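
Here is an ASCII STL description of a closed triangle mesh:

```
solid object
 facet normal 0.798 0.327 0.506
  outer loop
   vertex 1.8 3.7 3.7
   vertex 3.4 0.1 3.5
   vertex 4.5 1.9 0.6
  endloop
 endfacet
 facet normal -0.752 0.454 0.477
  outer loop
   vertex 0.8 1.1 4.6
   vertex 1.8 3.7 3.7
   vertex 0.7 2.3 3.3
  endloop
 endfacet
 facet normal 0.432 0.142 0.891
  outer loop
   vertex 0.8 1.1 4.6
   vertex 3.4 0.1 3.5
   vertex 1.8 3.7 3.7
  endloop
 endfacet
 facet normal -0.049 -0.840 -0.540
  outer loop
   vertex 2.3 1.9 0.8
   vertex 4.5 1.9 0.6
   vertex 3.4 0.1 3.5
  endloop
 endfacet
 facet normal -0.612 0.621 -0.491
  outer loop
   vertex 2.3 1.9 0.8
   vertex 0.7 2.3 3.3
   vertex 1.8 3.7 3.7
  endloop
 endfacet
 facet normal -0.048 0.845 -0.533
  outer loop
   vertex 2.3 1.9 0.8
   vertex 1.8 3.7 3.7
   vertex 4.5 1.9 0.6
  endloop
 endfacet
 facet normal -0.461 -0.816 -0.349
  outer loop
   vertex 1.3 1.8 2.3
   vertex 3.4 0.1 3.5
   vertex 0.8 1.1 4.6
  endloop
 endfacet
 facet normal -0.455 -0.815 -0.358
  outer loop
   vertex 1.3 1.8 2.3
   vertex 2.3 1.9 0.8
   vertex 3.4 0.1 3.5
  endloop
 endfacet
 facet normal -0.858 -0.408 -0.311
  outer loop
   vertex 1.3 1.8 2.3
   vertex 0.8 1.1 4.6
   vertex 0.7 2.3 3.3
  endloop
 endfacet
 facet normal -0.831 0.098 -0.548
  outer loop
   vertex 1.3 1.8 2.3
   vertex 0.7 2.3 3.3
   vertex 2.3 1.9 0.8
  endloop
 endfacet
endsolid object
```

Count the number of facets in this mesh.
10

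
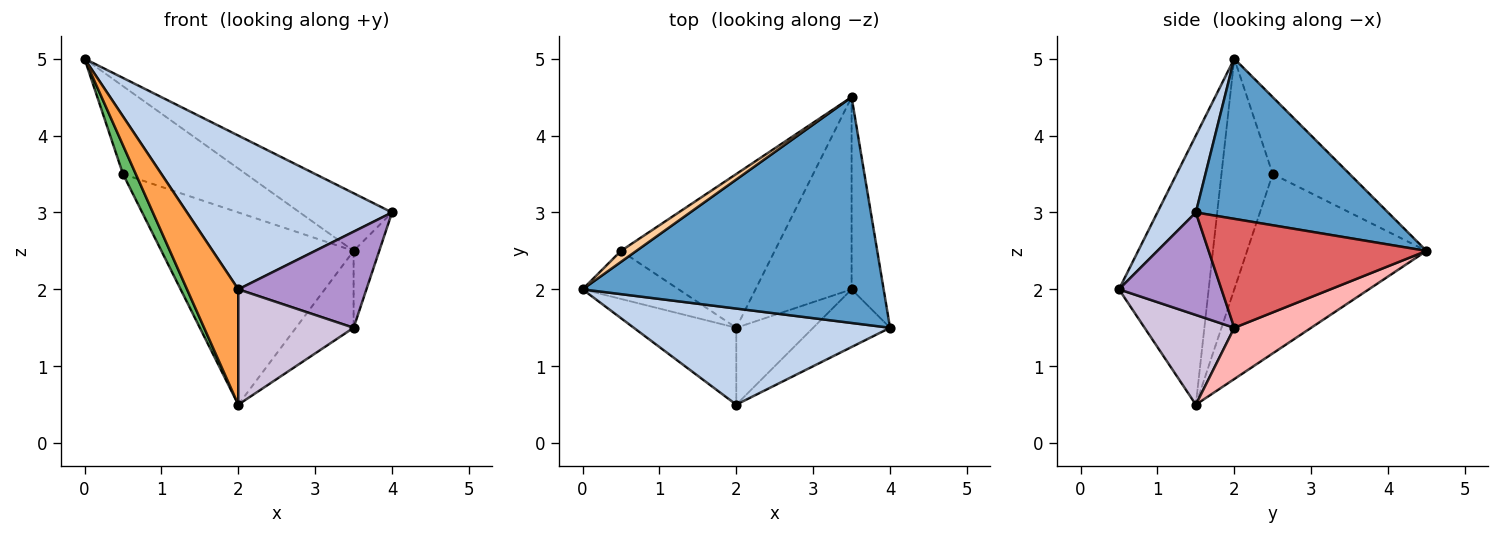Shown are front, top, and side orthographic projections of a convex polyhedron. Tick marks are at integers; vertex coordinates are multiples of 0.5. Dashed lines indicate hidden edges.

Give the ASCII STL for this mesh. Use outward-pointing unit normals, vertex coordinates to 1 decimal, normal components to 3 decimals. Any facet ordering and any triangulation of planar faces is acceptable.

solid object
 facet normal 0.458 0.220 0.861
  outer loop
   vertex 3.5 4.5 2.5
   vertex 0.0 2.0 5.0
   vertex 4.0 1.5 3.0
  endloop
 endfacet
 facet normal 0.157 -0.837 0.523
  outer loop
   vertex 2.0 0.5 2.0
   vertex 4.0 1.5 3.0
   vertex 0.0 2.0 5.0
  endloop
 endfacet
 facet normal -0.824 -0.471 -0.314
  outer loop
   vertex 2.0 0.5 2.0
   vertex 0.0 2.0 5.0
   vertex 2.0 1.5 0.5
  endloop
 endfacet
 facet normal -0.527 0.843 0.105
  outer loop
   vertex 0.5 2.5 3.5
   vertex 0.0 2.0 5.0
   vertex 3.5 4.5 2.5
  endloop
 endfacet
 facet normal -0.899 -0.225 -0.375
  outer loop
   vertex 0.5 2.5 3.5
   vertex 2.0 1.5 0.5
   vertex 0.0 2.0 5.0
  endloop
 endfacet
 facet normal -0.589 0.631 -0.505
  outer loop
   vertex 0.5 2.5 3.5
   vertex 3.5 4.5 2.5
   vertex 2.0 1.5 0.5
  endloop
 endfacet
 facet normal 0.953 0.112 -0.280
  outer loop
   vertex 3.5 2.0 1.5
   vertex 3.5 4.5 2.5
   vertex 4.0 1.5 3.0
  endloop
 endfacet
 facet normal 0.444 0.333 -0.832
  outer loop
   vertex 3.5 2.0 1.5
   vertex 2.0 1.5 0.5
   vertex 3.5 4.5 2.5
  endloop
 endfacet
 facet normal 0.566 -0.707 -0.424
  outer loop
   vertex 3.5 2.0 1.5
   vertex 4.0 1.5 3.0
   vertex 2.0 0.5 2.0
  endloop
 endfacet
 facet normal 0.543 -0.699 -0.466
  outer loop
   vertex 3.5 2.0 1.5
   vertex 2.0 0.5 2.0
   vertex 2.0 1.5 0.5
  endloop
 endfacet
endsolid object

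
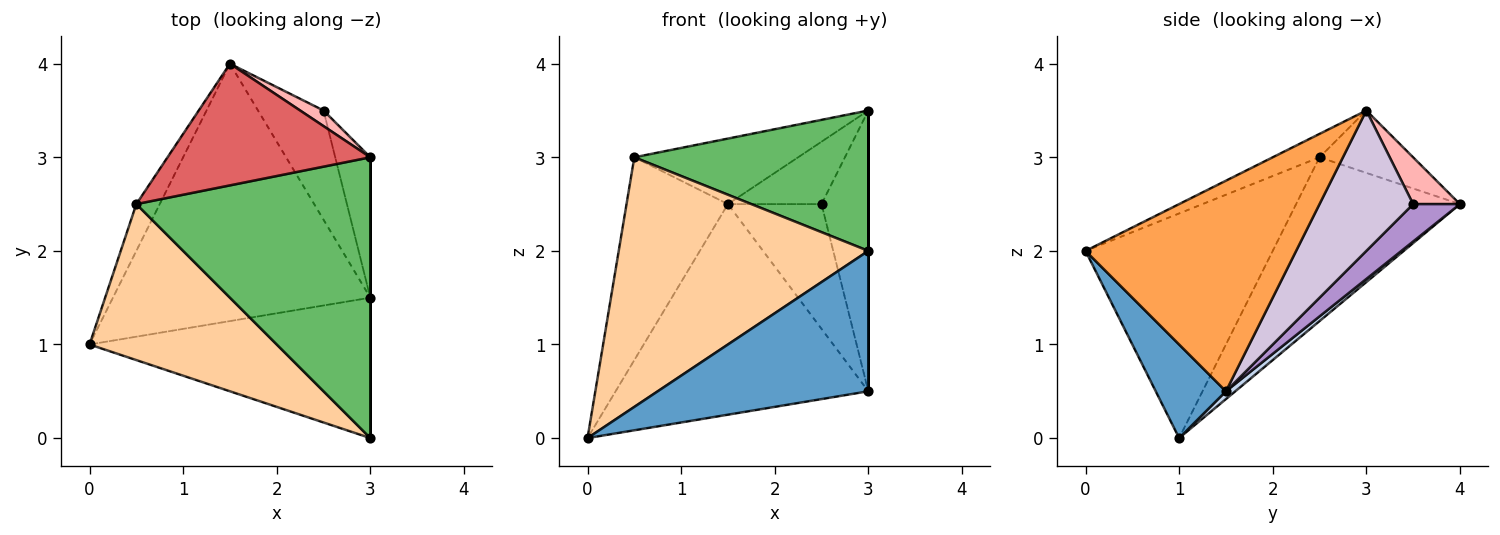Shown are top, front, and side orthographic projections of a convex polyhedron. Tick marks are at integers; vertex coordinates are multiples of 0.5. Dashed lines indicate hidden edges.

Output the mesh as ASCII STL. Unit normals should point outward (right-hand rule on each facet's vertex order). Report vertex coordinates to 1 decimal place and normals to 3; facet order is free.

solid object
 facet normal 0.229 -0.688 -0.688
  outer loop
   vertex 3.0 1.5 0.5
   vertex 3.0 0.0 2.0
   vertex 0.0 1.0 0.0
  endloop
 endfacet
 facet normal 0.023 0.633 -0.774
  outer loop
   vertex 3.0 1.5 0.5
   vertex 0.0 1.0 0.0
   vertex 1.5 4.0 2.5
  endloop
 endfacet
 facet normal 1.000 0.000 0.000
  outer loop
   vertex 3.0 1.5 0.5
   vertex 3.0 3.0 3.5
   vertex 3.0 0.0 2.0
  endloop
 endfacet
 facet normal -0.537 -0.716 0.447
  outer loop
   vertex 0.5 2.5 3.0
   vertex 0.0 1.0 0.0
   vertex 3.0 0.0 2.0
  endloop
 endfacet
 facet normal -0.089 -0.445 0.891
  outer loop
   vertex 0.5 2.5 3.0
   vertex 3.0 0.0 2.0
   vertex 3.0 3.0 3.5
  endloop
 endfacet
 facet normal -0.844 0.523 -0.121
  outer loop
   vertex 0.5 2.5 3.0
   vertex 1.5 4.0 2.5
   vertex 0.0 1.0 0.0
  endloop
 endfacet
 facet normal -0.261 0.458 0.850
  outer loop
   vertex 0.5 2.5 3.0
   vertex 3.0 3.0 3.5
   vertex 1.5 4.0 2.5
  endloop
 endfacet
 facet normal 0.436 0.873 0.218
  outer loop
   vertex 2.5 3.5 2.5
   vertex 1.5 4.0 2.5
   vertex 3.0 3.0 3.5
  endloop
 endfacet
 facet normal 0.352 0.704 -0.616
  outer loop
   vertex 2.5 3.5 2.5
   vertex 3.0 1.5 0.5
   vertex 1.5 4.0 2.5
  endloop
 endfacet
 facet normal 0.873 0.436 -0.218
  outer loop
   vertex 2.5 3.5 2.5
   vertex 3.0 3.0 3.5
   vertex 3.0 1.5 0.5
  endloop
 endfacet
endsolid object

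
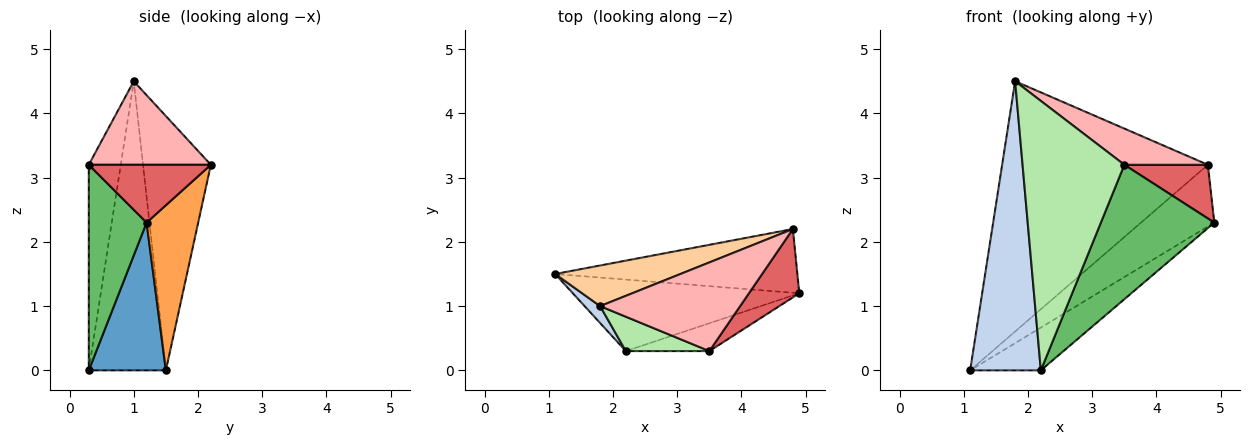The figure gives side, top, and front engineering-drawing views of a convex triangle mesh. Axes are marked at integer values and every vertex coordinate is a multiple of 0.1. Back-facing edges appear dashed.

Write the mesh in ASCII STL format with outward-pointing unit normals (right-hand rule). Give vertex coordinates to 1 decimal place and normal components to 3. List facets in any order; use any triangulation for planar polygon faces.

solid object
 facet normal 0.489 0.448 -0.749
  outer loop
   vertex 2.2 0.3 0.0
   vertex 1.1 1.5 0.0
   vertex 4.9 1.2 2.3
  endloop
 endfacet
 facet normal -0.737 -0.675 0.040
  outer loop
   vertex 1.8 1.0 4.5
   vertex 1.1 1.5 0.0
   vertex 2.2 0.3 0.0
  endloop
 endfacet
 facet normal 0.440 0.625 -0.645
  outer loop
   vertex 4.8 2.2 3.2
   vertex 4.9 1.2 2.3
   vertex 1.1 1.5 0.0
  endloop
 endfacet
 facet normal -0.309 0.939 0.152
  outer loop
   vertex 4.8 2.2 3.2
   vertex 1.1 1.5 0.0
   vertex 1.8 1.0 4.5
  endloop
 endfacet
 facet normal 0.447 -0.876 -0.181
  outer loop
   vertex 3.5 0.3 3.2
   vertex 2.2 0.3 0.0
   vertex 4.9 1.2 2.3
  endloop
 endfacet
 facet normal -0.298 -0.947 0.121
  outer loop
   vertex 3.5 0.3 3.2
   vertex 1.8 1.0 4.5
   vertex 2.2 0.3 0.0
  endloop
 endfacet
 facet normal 0.670 -0.458 0.584
  outer loop
   vertex 3.5 0.3 3.2
   vertex 4.9 1.2 2.3
   vertex 4.8 2.2 3.2
  endloop
 endfacet
 facet normal 0.484 -0.331 0.810
  outer loop
   vertex 3.5 0.3 3.2
   vertex 4.8 2.2 3.2
   vertex 1.8 1.0 4.5
  endloop
 endfacet
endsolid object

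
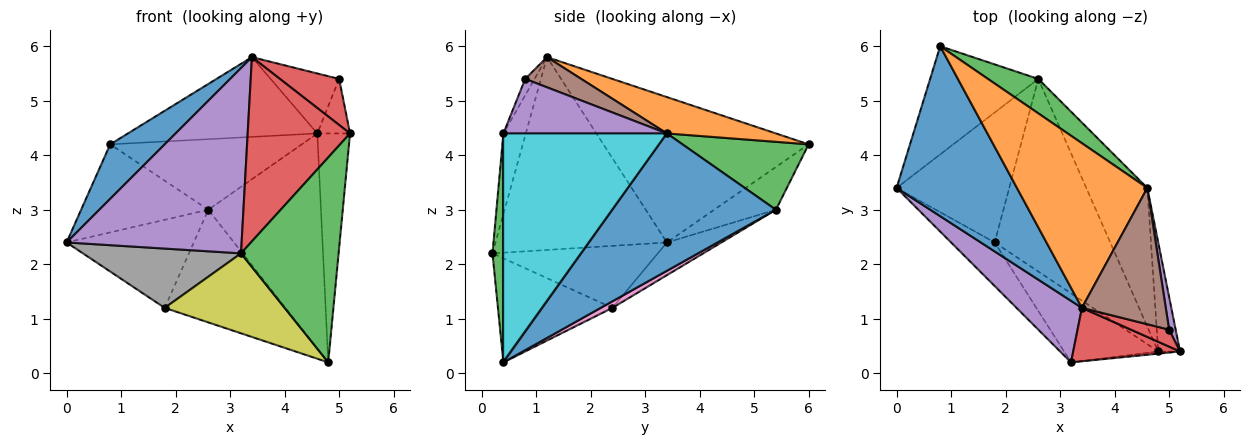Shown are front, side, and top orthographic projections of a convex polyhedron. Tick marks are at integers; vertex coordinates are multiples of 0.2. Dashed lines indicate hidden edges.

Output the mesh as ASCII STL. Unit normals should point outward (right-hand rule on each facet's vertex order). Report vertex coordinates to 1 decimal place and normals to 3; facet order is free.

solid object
 facet normal -0.755 -0.200 0.625
  outer loop
   vertex 3.4 1.2 5.8
   vertex 0.8 6.0 4.2
   vertex 0.0 3.4 2.4
  endloop
 endfacet
 facet normal -0.293 0.604 -0.741
  outer loop
   vertex 2.6 5.4 3.0
   vertex 0.0 3.4 2.4
   vertex 0.8 6.0 4.2
  endloop
 endfacet
 facet normal 0.111 -0.994 -0.011
  outer loop
   vertex 3.2 0.2 2.2
   vertex 4.8 0.4 0.2
   vertex 5.2 0.4 4.4
  endloop
 endfacet
 facet normal -0.206 -0.940 0.273
  outer loop
   vertex 3.2 0.2 2.2
   vertex 5.2 0.4 4.4
   vertex 3.4 1.2 5.8
  endloop
 endfacet
 facet normal -0.681 -0.695 0.231
  outer loop
   vertex 3.2 0.2 2.2
   vertex 3.4 1.2 5.8
   vertex 0.0 3.4 2.4
  endloop
 endfacet
 facet normal -0.234 0.545 -0.805
  outer loop
   vertex 1.8 2.4 1.2
   vertex 0.0 3.4 2.4
   vertex 2.6 5.4 3.0
  endloop
 endfacet
 facet normal 0.049 0.504 -0.862
  outer loop
   vertex 1.8 2.4 1.2
   vertex 2.6 5.4 3.0
   vertex 4.8 0.4 0.2
  endloop
 endfacet
 facet normal -0.644 -0.616 -0.453
  outer loop
   vertex 1.8 2.4 1.2
   vertex 3.2 0.2 2.2
   vertex 0.0 3.4 2.4
  endloop
 endfacet
 facet normal -0.586 -0.613 -0.530
  outer loop
   vertex 1.8 2.4 1.2
   vertex 4.8 0.4 0.2
   vertex 3.2 0.2 2.2
  endloop
 endfacet
 facet normal 0.976 0.195 -0.093
  outer loop
   vertex 4.6 3.4 4.4
   vertex 5.2 0.4 4.4
   vertex 4.8 0.4 0.2
  endloop
 endfacet
 facet normal 0.773 0.533 -0.344
  outer loop
   vertex 4.6 3.4 4.4
   vertex 4.8 0.4 0.2
   vertex 2.6 5.4 3.0
  endloop
 endfacet
 facet normal 0.243 0.423 0.873
  outer loop
   vertex 4.6 3.4 4.4
   vertex 0.8 6.0 4.2
   vertex 3.4 1.2 5.8
  endloop
 endfacet
 facet normal 0.509 0.773 0.377
  outer loop
   vertex 4.6 3.4 4.4
   vertex 2.6 5.4 3.0
   vertex 0.8 6.0 4.2
  endloop
 endfacet
 facet normal -0.147 -0.928 0.342
  outer loop
   vertex 5.0 0.8 5.4
   vertex 3.4 1.2 5.8
   vertex 5.2 0.4 4.4
  endloop
 endfacet
 facet normal 0.974 0.195 0.117
  outer loop
   vertex 5.0 0.8 5.4
   vertex 5.2 0.4 4.4
   vertex 4.6 3.4 4.4
  endloop
 endfacet
 facet normal 0.313 0.383 0.869
  outer loop
   vertex 5.0 0.8 5.4
   vertex 4.6 3.4 4.4
   vertex 3.4 1.2 5.8
  endloop
 endfacet
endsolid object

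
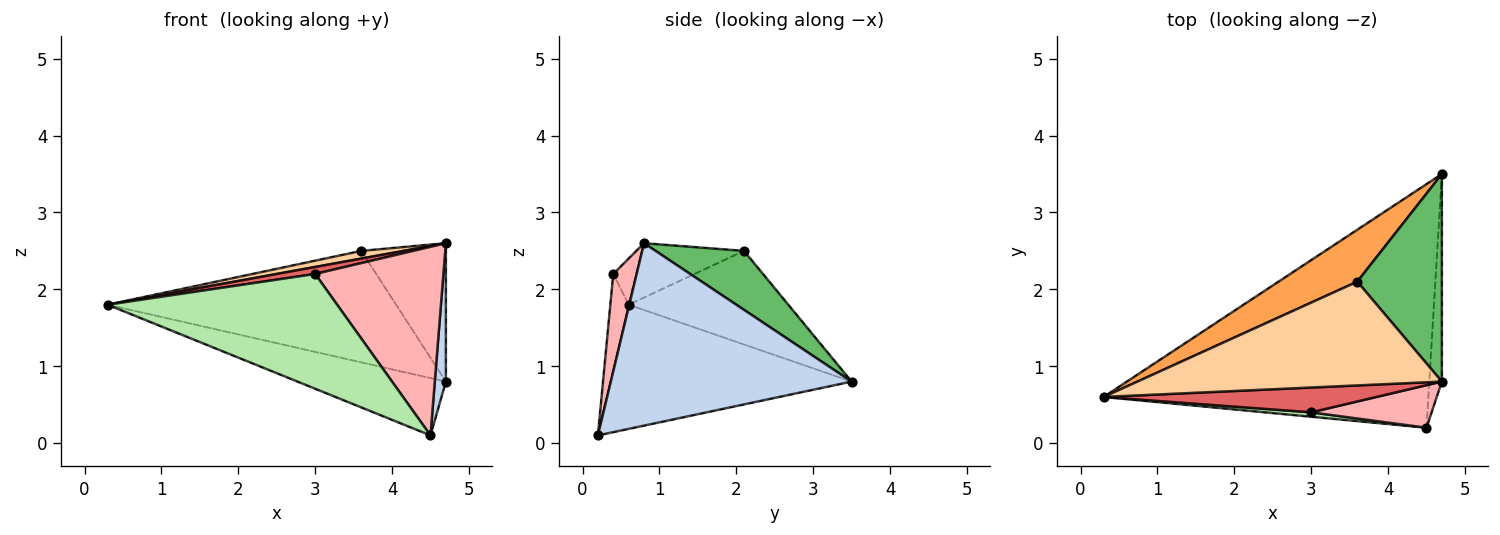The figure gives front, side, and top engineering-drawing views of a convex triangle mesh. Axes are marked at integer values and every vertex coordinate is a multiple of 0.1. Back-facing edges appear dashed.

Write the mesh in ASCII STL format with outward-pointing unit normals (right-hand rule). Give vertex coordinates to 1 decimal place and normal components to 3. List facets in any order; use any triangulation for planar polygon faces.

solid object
 facet normal -0.349 0.215 -0.912
  outer loop
   vertex 4.5 0.2 0.1
   vertex 0.3 0.6 1.8
   vertex 4.7 3.5 0.8
  endloop
 endfacet
 facet normal 0.997 -0.046 -0.069
  outer loop
   vertex 4.7 0.8 2.6
   vertex 4.5 0.2 0.1
   vertex 4.7 3.5 0.8
  endloop
 endfacet
 facet normal -0.448 0.810 0.377
  outer loop
   vertex 3.6 2.1 2.5
   vertex 4.7 3.5 0.8
   vertex 0.3 0.6 1.8
  endloop
 endfacet
 facet normal -0.175 -0.073 0.982
  outer loop
   vertex 3.6 2.1 2.5
   vertex 0.3 0.6 1.8
   vertex 4.7 0.8 2.6
  endloop
 endfacet
 facet normal 0.502 0.480 0.720
  outer loop
   vertex 3.6 2.1 2.5
   vertex 4.7 0.8 2.6
   vertex 4.7 3.5 0.8
  endloop
 endfacet
 facet normal -0.079 -0.996 0.038
  outer loop
   vertex 3.0 0.4 2.2
   vertex 0.3 0.6 1.8
   vertex 4.5 0.2 0.1
  endloop
 endfacet
 facet normal -0.161 -0.268 0.950
  outer loop
   vertex 3.0 0.4 2.2
   vertex 4.7 0.8 2.6
   vertex 0.3 0.6 1.8
  endloop
 endfacet
 facet normal 0.175 -0.960 0.217
  outer loop
   vertex 3.0 0.4 2.2
   vertex 4.5 0.2 0.1
   vertex 4.7 0.8 2.6
  endloop
 endfacet
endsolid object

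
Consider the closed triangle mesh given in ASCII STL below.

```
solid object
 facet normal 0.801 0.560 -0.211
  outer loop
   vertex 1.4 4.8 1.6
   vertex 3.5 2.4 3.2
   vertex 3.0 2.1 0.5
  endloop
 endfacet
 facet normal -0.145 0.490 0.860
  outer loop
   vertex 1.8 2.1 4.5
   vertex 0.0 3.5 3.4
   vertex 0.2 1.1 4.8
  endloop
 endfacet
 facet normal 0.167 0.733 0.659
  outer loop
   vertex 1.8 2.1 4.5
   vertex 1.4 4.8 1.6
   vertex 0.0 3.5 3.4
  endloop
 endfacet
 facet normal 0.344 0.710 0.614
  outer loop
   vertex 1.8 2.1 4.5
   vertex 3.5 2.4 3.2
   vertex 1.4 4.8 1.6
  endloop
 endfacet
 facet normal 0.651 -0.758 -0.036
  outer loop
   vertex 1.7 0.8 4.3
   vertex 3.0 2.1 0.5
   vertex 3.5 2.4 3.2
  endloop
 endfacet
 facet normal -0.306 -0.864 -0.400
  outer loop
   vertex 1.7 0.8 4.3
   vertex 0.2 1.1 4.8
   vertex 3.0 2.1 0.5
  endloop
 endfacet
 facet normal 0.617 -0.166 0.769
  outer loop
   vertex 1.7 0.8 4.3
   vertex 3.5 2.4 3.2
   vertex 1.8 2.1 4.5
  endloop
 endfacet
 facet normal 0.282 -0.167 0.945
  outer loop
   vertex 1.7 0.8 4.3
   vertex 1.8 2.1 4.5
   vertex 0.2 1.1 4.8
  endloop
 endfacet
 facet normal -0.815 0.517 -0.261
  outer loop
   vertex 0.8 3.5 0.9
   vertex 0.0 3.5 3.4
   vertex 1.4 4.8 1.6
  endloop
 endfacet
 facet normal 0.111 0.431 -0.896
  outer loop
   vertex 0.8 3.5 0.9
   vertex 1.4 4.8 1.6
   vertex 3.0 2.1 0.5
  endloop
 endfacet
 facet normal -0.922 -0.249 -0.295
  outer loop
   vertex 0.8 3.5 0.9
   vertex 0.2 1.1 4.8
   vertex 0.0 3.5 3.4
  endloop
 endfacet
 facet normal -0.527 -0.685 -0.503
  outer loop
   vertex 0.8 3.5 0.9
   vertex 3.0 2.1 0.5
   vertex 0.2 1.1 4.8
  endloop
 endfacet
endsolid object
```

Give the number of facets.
12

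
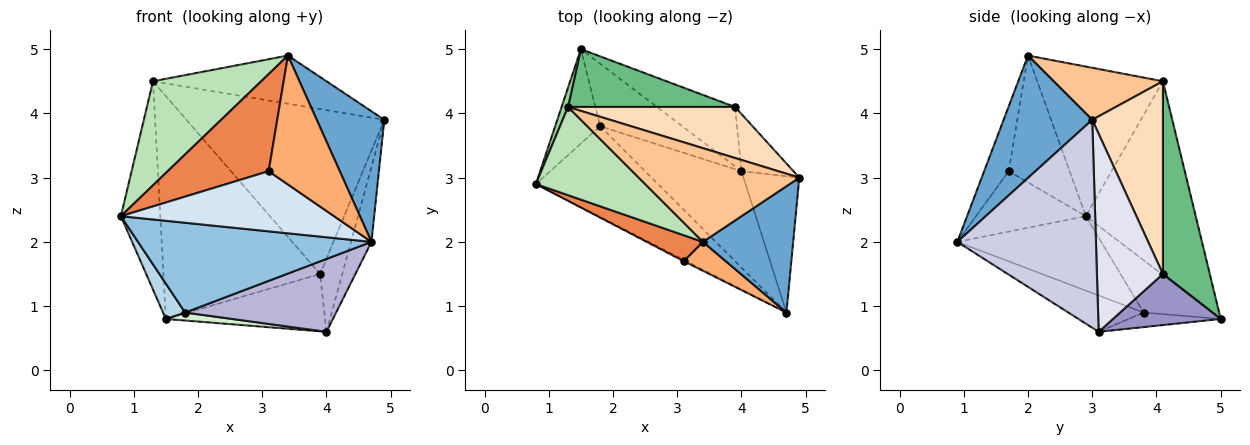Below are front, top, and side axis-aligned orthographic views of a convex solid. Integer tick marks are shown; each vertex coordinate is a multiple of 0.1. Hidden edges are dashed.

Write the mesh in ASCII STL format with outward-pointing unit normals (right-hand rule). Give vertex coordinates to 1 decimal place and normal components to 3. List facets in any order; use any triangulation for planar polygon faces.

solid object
 facet normal 0.686 -0.523 0.506
  outer loop
   vertex 3.4 2.0 4.9
   vertex 4.7 0.9 2.0
   vertex 4.9 3.0 3.9
  endloop
 endfacet
 facet normal -0.398 -0.645 -0.652
  outer loop
   vertex 1.8 3.8 0.9
   vertex 4.7 0.9 2.0
   vertex 0.8 2.9 2.4
  endloop
 endfacet
 facet normal -0.737 -0.237 -0.633
  outer loop
   vertex 1.8 3.8 0.9
   vertex 0.8 2.9 2.4
   vertex 1.5 5.0 0.8
  endloop
 endfacet
 facet normal -0.458 -0.889 -0.019
  outer loop
   vertex 3.1 1.7 3.1
   vertex 0.8 2.9 2.4
   vertex 4.7 0.9 2.0
  endloop
 endfacet
 facet normal -0.503 -0.835 0.223
  outer loop
   vertex 3.1 1.7 3.1
   vertex 3.4 2.0 4.9
   vertex 0.8 2.9 2.4
  endloop
 endfacet
 facet normal -0.320 -0.925 0.207
  outer loop
   vertex 3.1 1.7 3.1
   vertex 4.7 0.9 2.0
   vertex 3.4 2.0 4.9
  endloop
 endfacet
 facet normal 0.277 0.439 0.855
  outer loop
   vertex 1.3 4.1 4.5
   vertex 3.4 2.0 4.9
   vertex 4.9 3.0 3.9
  endloop
 endfacet
 facet normal 0.323 0.904 0.280
  outer loop
   vertex 1.3 4.1 4.5
   vertex 4.9 3.0 3.9
   vertex 3.9 4.1 1.5
  endloop
 endfacet
 facet normal 0.278 0.930 0.241
  outer loop
   vertex 1.3 4.1 4.5
   vertex 3.9 4.1 1.5
   vertex 1.5 5.0 0.8
  endloop
 endfacet
 facet normal -0.941 0.337 0.031
  outer loop
   vertex 1.3 4.1 4.5
   vertex 1.5 5.0 0.8
   vertex 0.8 2.9 2.4
  endloop
 endfacet
 facet normal -0.663 -0.571 0.484
  outer loop
   vertex 1.3 4.1 4.5
   vertex 0.8 2.9 2.4
   vertex 3.4 2.0 4.9
  endloop
 endfacet
 facet normal -0.173 -0.125 -0.977
  outer loop
   vertex 4.0 3.1 0.6
   vertex 1.8 3.8 0.9
   vertex 1.5 5.0 0.8
  endloop
 endfacet
 facet normal 0.426 0.629 -0.651
  outer loop
   vertex 4.0 3.1 0.6
   vertex 1.5 5.0 0.8
   vertex 3.9 4.1 1.5
  endloop
 endfacet
 facet normal -0.288 -0.578 -0.764
  outer loop
   vertex 4.0 3.1 0.6
   vertex 4.7 0.9 2.0
   vertex 1.8 3.8 0.9
  endloop
 endfacet
 facet normal 0.956 0.141 -0.257
  outer loop
   vertex 4.0 3.1 0.6
   vertex 4.9 3.0 3.9
   vertex 4.7 0.9 2.0
  endloop
 endfacet
 facet normal 0.920 0.309 -0.241
  outer loop
   vertex 4.0 3.1 0.6
   vertex 3.9 4.1 1.5
   vertex 4.9 3.0 3.9
  endloop
 endfacet
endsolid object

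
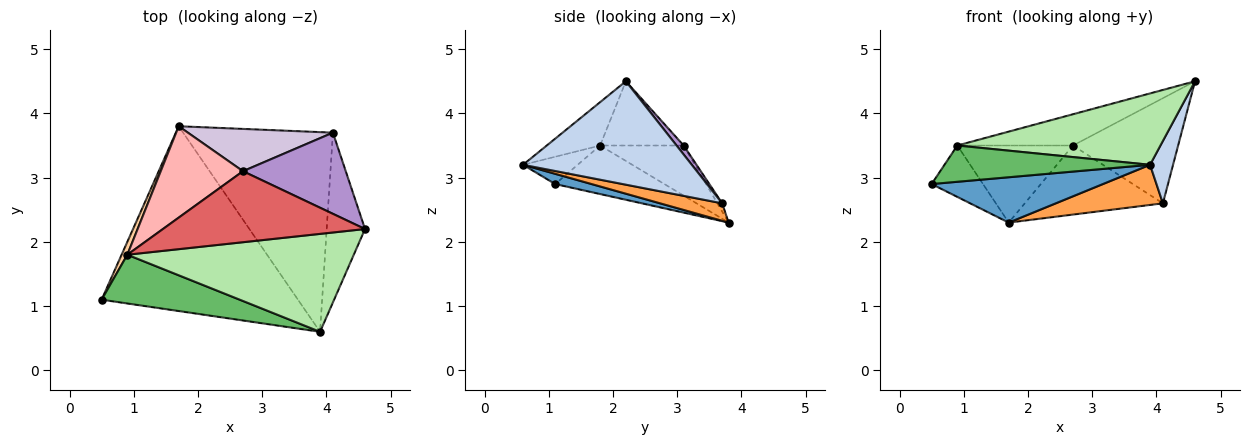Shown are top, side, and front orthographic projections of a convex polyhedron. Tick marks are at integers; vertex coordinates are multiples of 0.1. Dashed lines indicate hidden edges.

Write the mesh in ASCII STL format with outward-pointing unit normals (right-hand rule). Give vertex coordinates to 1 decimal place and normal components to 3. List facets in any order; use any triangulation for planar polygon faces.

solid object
 facet normal 0.051 -0.238 -0.970
  outer loop
   vertex 3.9 0.6 3.2
   vertex 0.5 1.1 2.9
   vertex 1.7 3.8 2.3
  endloop
 endfacet
 facet normal 0.930 -0.127 -0.345
  outer loop
   vertex 4.1 3.7 2.6
   vertex 4.6 2.2 4.5
   vertex 3.9 0.6 3.2
  endloop
 endfacet
 facet normal 0.114 -0.196 -0.974
  outer loop
   vertex 4.1 3.7 2.6
   vertex 3.9 0.6 3.2
   vertex 1.7 3.8 2.3
  endloop
 endfacet
 facet normal -0.900 0.423 0.106
  outer loop
   vertex 0.9 1.8 3.5
   vertex 1.7 3.8 2.3
   vertex 0.5 1.1 2.9
  endloop
 endfacet
 facet normal -0.157 -0.590 0.792
  outer loop
   vertex 0.9 1.8 3.5
   vertex 0.5 1.1 2.9
   vertex 3.9 0.6 3.2
  endloop
 endfacet
 facet normal -0.153 -0.582 0.799
  outer loop
   vertex 0.9 1.8 3.5
   vertex 3.9 0.6 3.2
   vertex 4.6 2.2 4.5
  endloop
 endfacet
 facet normal -0.279 0.387 0.879
  outer loop
   vertex 2.7 3.1 3.5
   vertex 0.9 1.8 3.5
   vertex 4.6 2.2 4.5
  endloop
 endfacet
 facet normal -0.422 0.585 0.693
  outer loop
   vertex 2.7 3.1 3.5
   vertex 1.7 3.8 2.3
   vertex 0.9 1.8 3.5
  endloop
 endfacet
 facet normal 0.053 0.791 0.610
  outer loop
   vertex 2.7 3.1 3.5
   vertex 4.6 2.2 4.5
   vertex 4.1 3.7 2.6
  endloop
 endfacet
 facet normal -0.030 0.852 0.522
  outer loop
   vertex 2.7 3.1 3.5
   vertex 4.1 3.7 2.6
   vertex 1.7 3.8 2.3
  endloop
 endfacet
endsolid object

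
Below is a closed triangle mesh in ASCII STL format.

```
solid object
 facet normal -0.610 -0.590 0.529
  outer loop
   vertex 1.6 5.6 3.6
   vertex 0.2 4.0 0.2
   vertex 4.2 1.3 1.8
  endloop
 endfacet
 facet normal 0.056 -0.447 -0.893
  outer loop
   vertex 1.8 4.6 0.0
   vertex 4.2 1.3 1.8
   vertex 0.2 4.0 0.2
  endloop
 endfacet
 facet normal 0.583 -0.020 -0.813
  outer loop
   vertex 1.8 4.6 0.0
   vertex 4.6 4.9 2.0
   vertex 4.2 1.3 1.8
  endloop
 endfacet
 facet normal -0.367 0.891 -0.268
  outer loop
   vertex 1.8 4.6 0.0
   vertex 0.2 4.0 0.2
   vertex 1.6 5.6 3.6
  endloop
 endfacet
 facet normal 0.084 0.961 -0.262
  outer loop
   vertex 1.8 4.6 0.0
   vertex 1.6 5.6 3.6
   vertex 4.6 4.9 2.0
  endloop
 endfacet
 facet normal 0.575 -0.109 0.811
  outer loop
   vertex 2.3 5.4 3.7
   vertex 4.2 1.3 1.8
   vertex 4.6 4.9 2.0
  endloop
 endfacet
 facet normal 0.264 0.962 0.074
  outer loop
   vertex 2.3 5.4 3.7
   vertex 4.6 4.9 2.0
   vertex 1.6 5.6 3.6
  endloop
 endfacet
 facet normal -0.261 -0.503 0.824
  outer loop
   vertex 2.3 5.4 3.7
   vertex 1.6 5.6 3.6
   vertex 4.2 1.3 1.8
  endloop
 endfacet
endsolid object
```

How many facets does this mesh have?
8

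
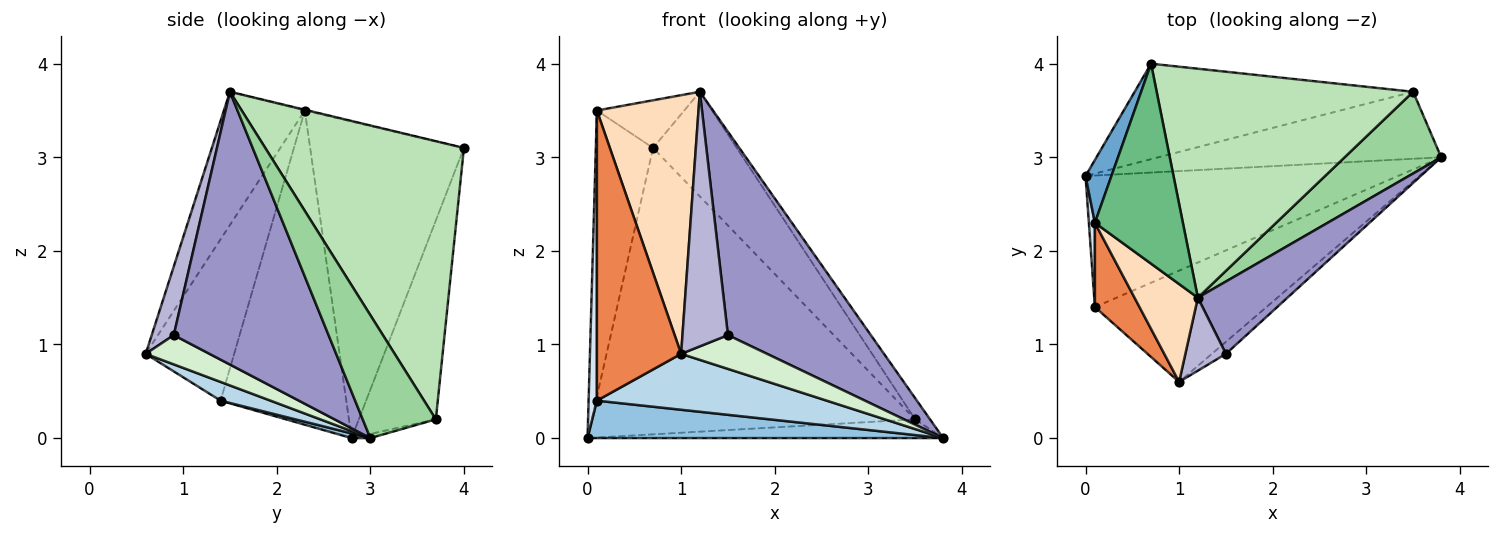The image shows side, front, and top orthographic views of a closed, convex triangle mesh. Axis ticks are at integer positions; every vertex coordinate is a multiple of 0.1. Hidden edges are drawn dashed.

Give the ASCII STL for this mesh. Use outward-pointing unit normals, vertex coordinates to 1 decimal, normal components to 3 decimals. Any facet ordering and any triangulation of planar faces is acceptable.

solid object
 facet normal -0.934 0.348 0.076
  outer loop
   vertex 0.1 2.3 3.5
   vertex 0.7 4.0 3.1
   vertex 0.0 2.8 0.0
  endloop
 endfacet
 facet normal 0.014 -0.274 -0.962
  outer loop
   vertex 0.1 1.4 0.4
   vertex 0.0 2.8 0.0
   vertex 3.8 3.0 0.0
  endloop
 endfacet
 facet normal 0.097 -0.447 -0.889
  outer loop
   vertex 0.1 1.4 0.4
   vertex 3.8 3.0 0.0
   vertex 1.0 0.6 0.9
  endloop
 endfacet
 facet normal -0.998 -0.066 0.019
  outer loop
   vertex 0.1 1.4 0.4
   vertex 0.1 2.3 3.5
   vertex 0.0 2.8 0.0
  endloop
 endfacet
 facet normal -0.710 -0.676 0.196
  outer loop
   vertex 0.1 1.4 0.4
   vertex 1.0 0.6 0.9
   vertex 0.1 2.3 3.5
  endloop
 endfacet
 facet normal -0.014 0.269 -0.963
  outer loop
   vertex 3.5 3.7 0.2
   vertex 3.8 3.0 0.0
   vertex 0.0 2.8 0.0
  endloop
 endfacet
 facet normal -0.220 0.925 -0.308
  outer loop
   vertex 3.5 3.7 0.2
   vertex 0.0 2.8 0.0
   vertex 0.7 4.0 3.1
  endloop
 endfacet
 facet normal -0.597 -0.750 0.284
  outer loop
   vertex 1.2 1.5 3.7
   vertex 0.1 2.3 3.5
   vertex 1.0 0.6 0.9
  endloop
 endfacet
 facet normal -0.008 0.232 0.973
  outer loop
   vertex 1.2 1.5 3.7
   vertex 0.7 4.0 3.1
   vertex 0.1 2.3 3.5
  endloop
 endfacet
 facet normal 0.776 0.159 0.610
  outer loop
   vertex 1.2 1.5 3.7
   vertex 3.8 3.0 0.0
   vertex 3.5 3.7 0.2
  endloop
 endfacet
 facet normal 0.702 0.296 0.647
  outer loop
   vertex 1.2 1.5 3.7
   vertex 3.5 3.7 0.2
   vertex 0.7 4.0 3.1
  endloop
 endfacet
 facet normal 0.573 -0.772 -0.275
  outer loop
   vertex 1.5 0.9 1.1
   vertex 1.0 0.6 0.9
   vertex 3.8 3.0 0.0
  endloop
 endfacet
 facet normal 0.714 -0.659 0.235
  outer loop
   vertex 1.5 0.9 1.1
   vertex 3.8 3.0 0.0
   vertex 1.2 1.5 3.7
  endloop
 endfacet
 facet normal 0.423 -0.871 0.250
  outer loop
   vertex 1.5 0.9 1.1
   vertex 1.2 1.5 3.7
   vertex 1.0 0.6 0.9
  endloop
 endfacet
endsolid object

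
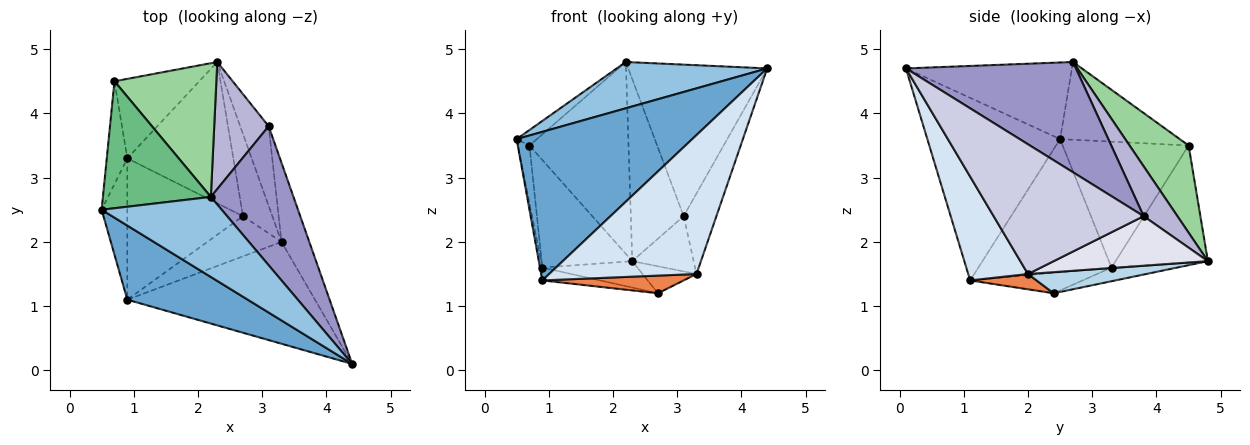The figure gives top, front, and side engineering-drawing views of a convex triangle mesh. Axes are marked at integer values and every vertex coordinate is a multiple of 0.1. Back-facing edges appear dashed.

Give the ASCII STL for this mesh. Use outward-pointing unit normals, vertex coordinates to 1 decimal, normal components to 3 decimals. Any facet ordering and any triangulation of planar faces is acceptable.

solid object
 facet normal -0.560 -0.741 0.370
  outer loop
   vertex 0.9 1.1 1.4
   vertex 4.4 0.1 4.7
   vertex 0.5 2.5 3.6
  endloop
 endfacet
 facet normal -0.483 -0.438 0.758
  outer loop
   vertex 2.2 2.7 4.8
   vertex 0.5 2.5 3.6
   vertex 4.4 0.1 4.7
  endloop
 endfacet
 facet normal 0.564 0.257 -0.785
  outer loop
   vertex 3.3 2.0 1.5
   vertex 2.7 2.4 1.2
   vertex 2.3 4.8 1.7
  endloop
 endfacet
 facet normal 0.311 -0.767 -0.562
  outer loop
   vertex 3.3 2.0 1.5
   vertex 4.4 0.1 4.7
   vertex 0.9 1.1 1.4
  endloop
 endfacet
 facet normal 0.186 -0.396 -0.899
  outer loop
   vertex 3.3 2.0 1.5
   vertex 0.9 1.1 1.4
   vertex 2.7 2.4 1.2
  endloop
 endfacet
 facet normal -0.126 0.182 -0.975
  outer loop
   vertex 0.9 3.3 1.6
   vertex 2.3 4.8 1.7
   vertex 2.7 2.4 1.2
  endloop
 endfacet
 facet normal -0.173 0.089 -0.981
  outer loop
   vertex 0.9 3.3 1.6
   vertex 2.7 2.4 1.2
   vertex 0.9 1.1 1.4
  endloop
 endfacet
 facet normal -0.982 0.017 -0.189
  outer loop
   vertex 0.9 3.3 1.6
   vertex 0.9 1.1 1.4
   vertex 0.5 2.5 3.6
  endloop
 endfacet
 facet normal -0.582 0.099 0.807
  outer loop
   vertex 0.7 4.5 3.5
   vertex 0.5 2.5 3.6
   vertex 2.2 2.7 4.8
  endloop
 endfacet
 facet normal 0.439 0.737 0.513
  outer loop
   vertex 0.7 4.5 3.5
   vertex 2.2 2.7 4.8
   vertex 2.3 4.8 1.7
  endloop
 endfacet
 facet normal -0.983 0.090 -0.160
  outer loop
   vertex 0.7 4.5 3.5
   vertex 0.9 3.3 1.6
   vertex 0.5 2.5 3.6
  endloop
 endfacet
 facet normal -0.634 0.622 -0.460
  outer loop
   vertex 0.7 4.5 3.5
   vertex 2.3 4.8 1.7
   vertex 0.9 3.3 1.6
  endloop
 endfacet
 facet normal 0.670 0.547 0.502
  outer loop
   vertex 3.1 3.8 2.4
   vertex 2.2 2.7 4.8
   vertex 4.4 0.1 4.7
  endloop
 endfacet
 facet normal 0.464 0.726 0.507
  outer loop
   vertex 3.1 3.8 2.4
   vertex 2.3 4.8 1.7
   vertex 2.2 2.7 4.8
  endloop
 endfacet
 facet normal 0.956 0.209 -0.205
  outer loop
   vertex 3.1 3.8 2.4
   vertex 4.4 0.1 4.7
   vertex 3.3 2.0 1.5
  endloop
 endfacet
 facet normal 0.820 0.326 -0.471
  outer loop
   vertex 3.1 3.8 2.4
   vertex 3.3 2.0 1.5
   vertex 2.3 4.8 1.7
  endloop
 endfacet
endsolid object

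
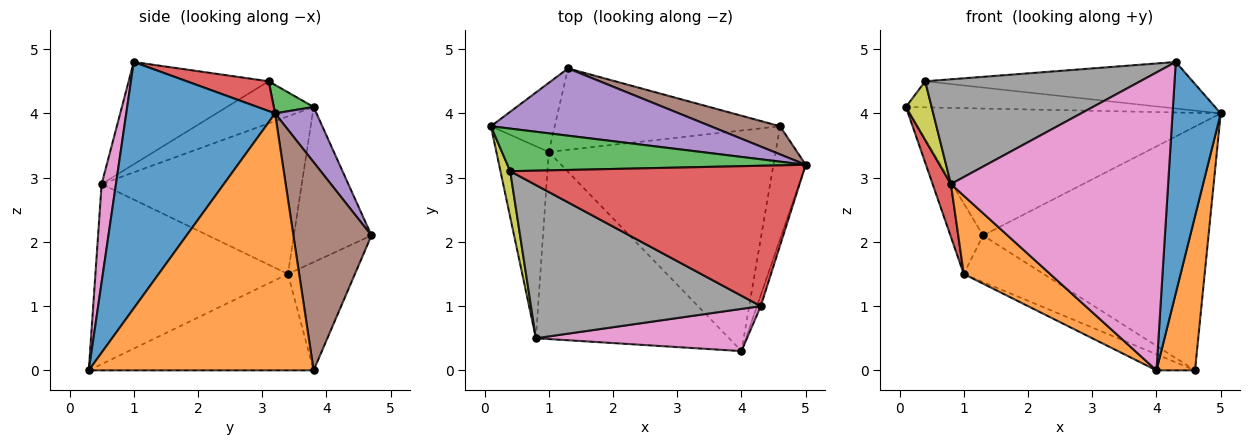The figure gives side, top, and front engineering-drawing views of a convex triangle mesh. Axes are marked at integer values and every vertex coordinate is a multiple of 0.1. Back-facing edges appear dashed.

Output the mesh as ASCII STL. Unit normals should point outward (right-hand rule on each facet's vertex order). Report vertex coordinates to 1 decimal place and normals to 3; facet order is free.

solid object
 facet normal 0.951 -0.308 -0.015
  outer loop
   vertex 4.3 1.0 4.8
   vertex 4.0 0.3 0.0
   vertex 5.0 3.2 4.0
  endloop
 endfacet
 facet normal 0.978 -0.168 -0.123
  outer loop
   vertex 4.6 3.8 0.0
   vertex 5.0 3.2 4.0
   vertex 4.0 0.3 0.0
  endloop
 endfacet
 facet normal 0.081 0.520 0.850
  outer loop
   vertex 0.4 3.1 4.5
   vertex 5.0 3.2 4.0
   vertex 0.1 3.8 4.1
  endloop
 endfacet
 facet normal 0.096 0.313 0.945
  outer loop
   vertex 0.4 3.1 4.5
   vertex 4.3 1.0 4.8
   vertex 5.0 3.2 4.0
  endloop
 endfacet
 facet normal 0.117 0.878 0.465
  outer loop
   vertex 1.3 4.7 2.1
   vertex 0.1 3.8 4.1
   vertex 5.0 3.2 4.0
  endloop
 endfacet
 facet normal 0.325 0.939 0.108
  outer loop
   vertex 1.3 4.7 2.1
   vertex 5.0 3.2 4.0
   vertex 4.6 3.8 0.0
  endloop
 endfacet
 facet normal 0.065 -0.988 0.140
  outer loop
   vertex 0.8 0.5 2.9
   vertex 4.0 0.3 0.0
   vertex 4.3 1.0 4.8
  endloop
 endfacet
 facet normal -0.345 -0.530 0.775
  outer loop
   vertex 0.8 0.5 2.9
   vertex 4.3 1.0 4.8
   vertex 0.4 3.1 4.5
  endloop
 endfacet
 facet normal -0.936 -0.277 0.217
  outer loop
   vertex 0.8 0.5 2.9
   vertex 0.4 3.1 4.5
   vertex 0.1 3.8 4.1
  endloop
 endfacet
 facet normal -0.390 0.067 -0.918
  outer loop
   vertex 1.0 3.4 1.5
   vertex 4.6 3.8 0.0
   vertex 4.0 0.3 0.0
  endloop
 endfacet
 facet normal -0.385 0.459 -0.801
  outer loop
   vertex 1.0 3.4 1.5
   vertex 1.3 4.7 2.1
   vertex 4.6 3.8 0.0
  endloop
 endfacet
 facet normal -0.652 -0.293 -0.699
  outer loop
   vertex 1.0 3.4 1.5
   vertex 4.0 0.3 0.0
   vertex 0.8 0.5 2.9
  endloop
 endfacet
 facet normal -0.862 0.362 -0.354
  outer loop
   vertex 1.0 3.4 1.5
   vertex 0.1 3.8 4.1
   vertex 1.3 4.7 2.1
  endloop
 endfacet
 facet normal -0.945 -0.086 -0.314
  outer loop
   vertex 1.0 3.4 1.5
   vertex 0.8 0.5 2.9
   vertex 0.1 3.8 4.1
  endloop
 endfacet
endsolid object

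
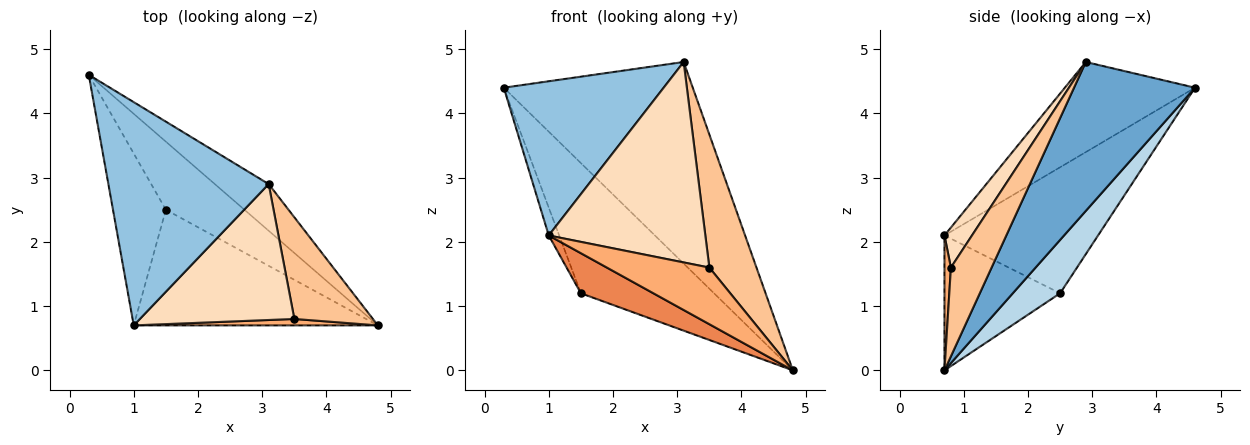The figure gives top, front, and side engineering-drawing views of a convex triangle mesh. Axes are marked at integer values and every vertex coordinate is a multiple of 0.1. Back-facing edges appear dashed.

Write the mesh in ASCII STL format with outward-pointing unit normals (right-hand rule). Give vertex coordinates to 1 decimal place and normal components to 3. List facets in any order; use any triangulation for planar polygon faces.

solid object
 facet normal 0.529 0.827 -0.191
  outer loop
   vertex 3.1 2.9 4.8
   vertex 4.8 0.7 0.0
   vertex 0.3 4.6 4.4
  endloop
 endfacet
 facet normal -0.420 -0.516 0.747
  outer loop
   vertex 3.1 2.9 4.8
   vertex 0.3 4.6 4.4
   vertex 1.0 0.7 2.1
  endloop
 endfacet
 facet normal 0.300 0.845 -0.442
  outer loop
   vertex 1.5 2.5 1.2
   vertex 0.3 4.6 4.4
   vertex 4.8 0.7 0.0
  endloop
 endfacet
 facet normal -0.920 0.063 -0.386
  outer loop
   vertex 1.5 2.5 1.2
   vertex 1.0 0.7 2.1
   vertex 0.3 4.6 4.4
  endloop
 endfacet
 facet normal -0.463 -0.290 -0.838
  outer loop
   vertex 1.5 2.5 1.2
   vertex 4.8 0.7 0.0
   vertex 1.0 0.7 2.1
  endloop
 endfacet
 facet normal 0.062 -0.992 0.112
  outer loop
   vertex 3.5 0.8 1.6
   vertex 1.0 0.7 2.1
   vertex 4.8 0.7 0.0
  endloop
 endfacet
 facet normal 0.566 -0.655 0.501
  outer loop
   vertex 3.5 0.8 1.6
   vertex 4.8 0.7 0.0
   vertex 3.1 2.9 4.8
  endloop
 endfacet
 facet normal 0.144 -0.819 0.555
  outer loop
   vertex 3.5 0.8 1.6
   vertex 3.1 2.9 4.8
   vertex 1.0 0.7 2.1
  endloop
 endfacet
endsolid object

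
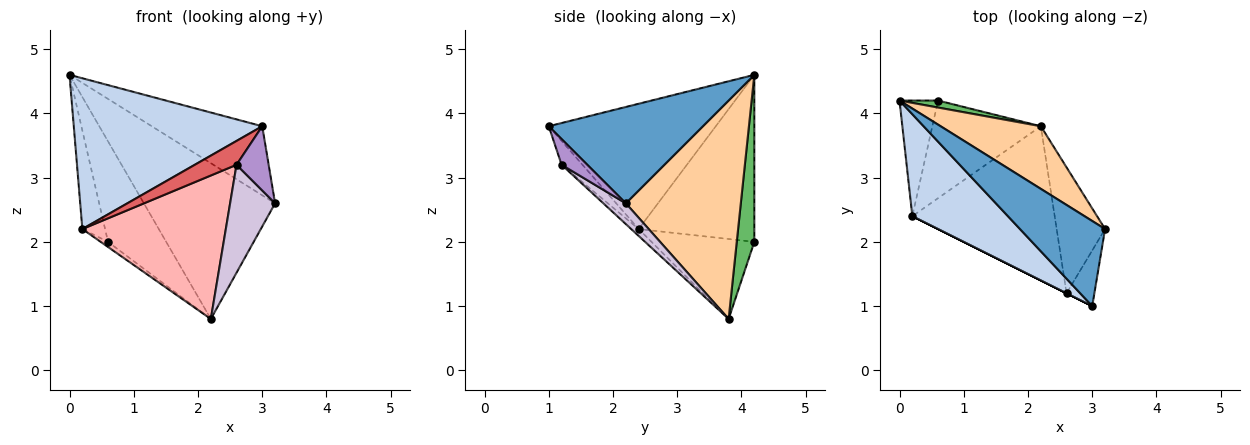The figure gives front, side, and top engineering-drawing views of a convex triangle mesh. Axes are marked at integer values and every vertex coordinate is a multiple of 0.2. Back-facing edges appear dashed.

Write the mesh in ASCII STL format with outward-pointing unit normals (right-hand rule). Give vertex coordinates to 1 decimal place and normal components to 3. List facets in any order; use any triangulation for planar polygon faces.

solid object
 facet normal 0.660 0.473 0.583
  outer loop
   vertex 3.0 1.0 3.8
   vertex 3.2 2.2 2.6
   vertex 0.0 4.2 4.6
  endloop
 endfacet
 facet normal -0.592 -0.668 0.451
  outer loop
   vertex 0.2 2.4 2.2
   vertex 3.0 1.0 3.8
   vertex 0.0 4.2 4.6
  endloop
 endfacet
 facet normal -0.957 0.188 -0.221
  outer loop
   vertex 0.2 2.4 2.2
   vertex 0.0 4.2 4.6
   vertex 0.6 4.2 2.0
  endloop
 endfacet
 facet normal 0.631 0.720 0.289
  outer loop
   vertex 2.2 3.8 0.8
   vertex 0.0 4.2 4.6
   vertex 3.2 2.2 2.6
  endloop
 endfacet
 facet normal 0.289 0.955 0.067
  outer loop
   vertex 2.2 3.8 0.8
   vertex 0.6 4.2 2.0
   vertex 0.0 4.2 4.6
  endloop
 endfacet
 facet normal -0.593 0.042 -0.804
  outer loop
   vertex 2.2 3.8 0.8
   vertex 0.2 2.4 2.2
   vertex 0.6 4.2 2.0
  endloop
 endfacet
 facet normal -0.447 -0.894 0.000
  outer loop
   vertex 2.6 1.2 3.2
   vertex 3.0 1.0 3.8
   vertex 0.2 2.4 2.2
  endloop
 endfacet
 facet normal -0.036 -0.681 -0.732
  outer loop
   vertex 2.6 1.2 3.2
   vertex 0.2 2.4 2.2
   vertex 2.2 3.8 0.8
  endloop
 endfacet
 facet normal 0.517 -0.647 -0.560
  outer loop
   vertex 2.6 1.2 3.2
   vertex 3.2 2.2 2.6
   vertex 3.0 1.0 3.8
  endloop
 endfacet
 facet normal 0.309 -0.619 -0.722
  outer loop
   vertex 2.6 1.2 3.2
   vertex 2.2 3.8 0.8
   vertex 3.2 2.2 2.6
  endloop
 endfacet
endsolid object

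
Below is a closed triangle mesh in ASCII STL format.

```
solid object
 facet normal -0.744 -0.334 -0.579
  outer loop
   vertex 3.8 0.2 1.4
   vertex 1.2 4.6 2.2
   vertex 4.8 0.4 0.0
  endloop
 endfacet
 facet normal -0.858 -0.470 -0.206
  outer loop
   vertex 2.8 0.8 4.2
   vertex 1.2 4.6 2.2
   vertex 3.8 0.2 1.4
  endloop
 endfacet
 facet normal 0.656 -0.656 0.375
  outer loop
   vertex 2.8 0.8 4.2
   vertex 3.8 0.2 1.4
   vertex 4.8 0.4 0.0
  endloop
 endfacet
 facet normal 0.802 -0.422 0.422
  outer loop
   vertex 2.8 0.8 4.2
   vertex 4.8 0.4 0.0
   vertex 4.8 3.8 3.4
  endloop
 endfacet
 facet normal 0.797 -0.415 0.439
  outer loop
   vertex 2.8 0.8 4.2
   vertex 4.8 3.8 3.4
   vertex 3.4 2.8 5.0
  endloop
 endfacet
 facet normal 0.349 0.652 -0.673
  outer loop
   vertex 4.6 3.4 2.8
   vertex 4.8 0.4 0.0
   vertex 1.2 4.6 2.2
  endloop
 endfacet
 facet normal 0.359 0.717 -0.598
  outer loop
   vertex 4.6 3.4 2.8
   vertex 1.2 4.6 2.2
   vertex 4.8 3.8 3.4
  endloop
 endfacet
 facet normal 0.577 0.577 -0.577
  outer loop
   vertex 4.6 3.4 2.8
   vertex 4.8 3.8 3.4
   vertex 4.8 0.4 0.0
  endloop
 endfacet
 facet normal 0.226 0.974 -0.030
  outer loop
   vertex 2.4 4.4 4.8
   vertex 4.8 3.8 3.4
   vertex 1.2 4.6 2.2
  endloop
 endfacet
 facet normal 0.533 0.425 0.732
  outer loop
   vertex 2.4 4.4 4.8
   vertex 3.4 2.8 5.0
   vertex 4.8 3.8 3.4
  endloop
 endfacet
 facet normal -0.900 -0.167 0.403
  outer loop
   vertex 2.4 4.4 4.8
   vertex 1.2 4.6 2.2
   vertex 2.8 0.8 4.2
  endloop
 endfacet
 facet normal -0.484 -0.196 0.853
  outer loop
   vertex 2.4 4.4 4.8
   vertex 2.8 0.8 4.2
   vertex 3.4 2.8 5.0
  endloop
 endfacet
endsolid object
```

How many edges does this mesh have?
18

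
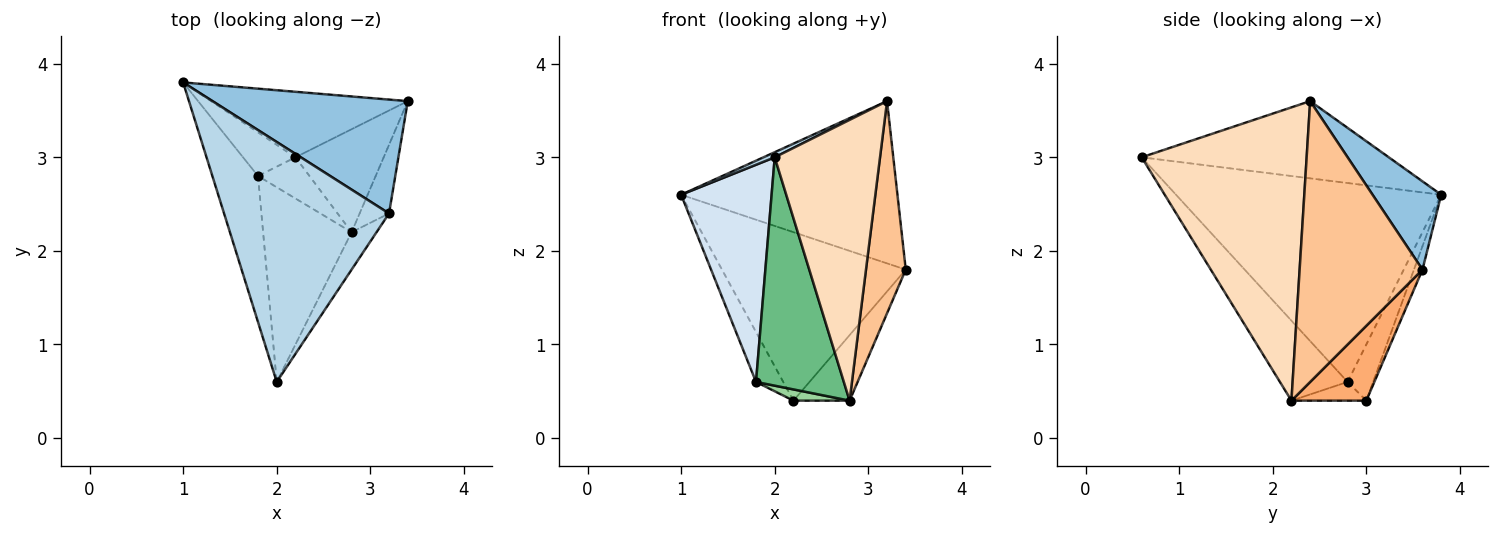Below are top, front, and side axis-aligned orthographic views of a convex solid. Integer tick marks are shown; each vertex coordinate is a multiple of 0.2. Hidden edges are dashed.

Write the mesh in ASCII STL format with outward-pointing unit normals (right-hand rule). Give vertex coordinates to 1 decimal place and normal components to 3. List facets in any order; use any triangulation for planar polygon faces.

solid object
 facet normal -0.043 0.931 -0.362
  outer loop
   vertex 2.2 3.0 0.4
   vertex 1.0 3.8 2.6
   vertex 3.4 3.6 1.8
  endloop
 endfacet
 facet normal 0.251 0.792 0.556
  outer loop
   vertex 3.2 2.4 3.6
   vertex 3.4 3.6 1.8
   vertex 1.0 3.8 2.6
  endloop
 endfacet
 facet normal -0.424 -0.019 0.906
  outer loop
   vertex 3.2 2.4 3.6
   vertex 1.0 3.8 2.6
   vertex 2.0 0.6 3.0
  endloop
 endfacet
 facet normal -0.925 -0.316 -0.212
  outer loop
   vertex 1.8 2.8 0.6
   vertex 2.0 0.6 3.0
   vertex 1.0 3.8 2.6
  endloop
 endfacet
 facet normal -0.576 0.615 -0.538
  outer loop
   vertex 1.8 2.8 0.6
   vertex 1.0 3.8 2.6
   vertex 2.2 3.0 0.4
  endloop
 endfacet
 facet normal 0.582 0.437 -0.686
  outer loop
   vertex 2.8 2.2 0.4
   vertex 2.2 3.0 0.4
   vertex 3.4 3.6 1.8
  endloop
 endfacet
 facet normal 0.947 -0.307 -0.099
  outer loop
   vertex 2.8 2.2 0.4
   vertex 3.4 3.6 1.8
   vertex 3.2 2.4 3.6
  endloop
 endfacet
 facet normal 0.841 -0.537 -0.072
  outer loop
   vertex 2.8 2.2 0.4
   vertex 3.2 2.4 3.6
   vertex 2.0 0.6 3.0
  endloop
 endfacet
 facet normal -0.506 -0.656 -0.560
  outer loop
   vertex 2.8 2.2 0.4
   vertex 2.0 0.6 3.0
   vertex 1.8 2.8 0.6
  endloop
 endfacet
 facet normal -0.331 -0.248 -0.910
  outer loop
   vertex 2.8 2.2 0.4
   vertex 1.8 2.8 0.6
   vertex 2.2 3.0 0.4
  endloop
 endfacet
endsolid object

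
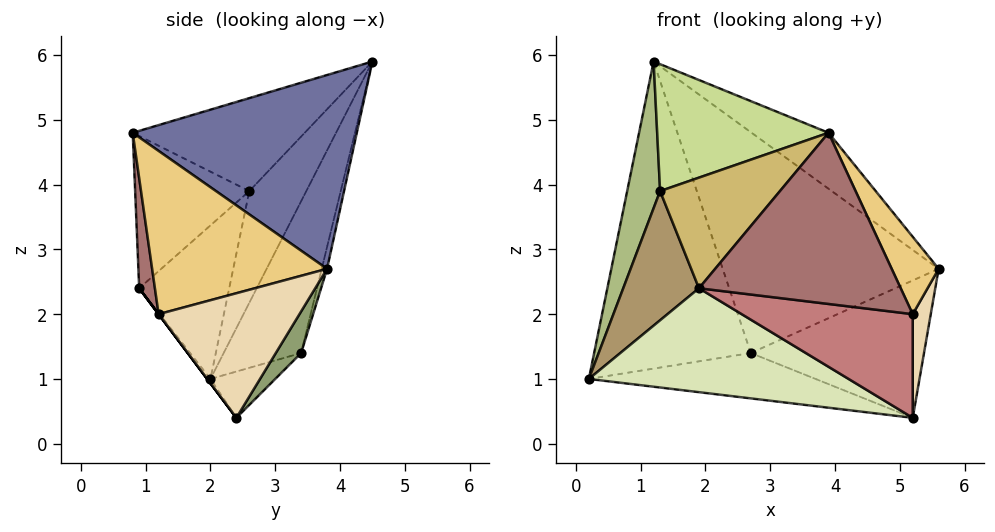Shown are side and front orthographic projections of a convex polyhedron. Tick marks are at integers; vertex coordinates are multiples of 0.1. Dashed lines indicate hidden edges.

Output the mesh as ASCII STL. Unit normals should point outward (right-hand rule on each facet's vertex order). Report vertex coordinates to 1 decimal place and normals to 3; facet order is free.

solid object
 facet normal 0.597 0.205 0.776
  outer loop
   vertex 1.2 4.5 5.9
   vertex 3.9 0.8 4.8
   vertex 5.6 3.8 2.7
  endloop
 endfacet
 facet normal -0.416 0.842 -0.344
  outer loop
   vertex 2.7 3.4 1.4
   vertex 0.2 2.0 1.0
   vertex 1.2 4.5 5.9
  endloop
 endfacet
 facet normal -0.024 0.969 -0.245
  outer loop
   vertex 2.7 3.4 1.4
   vertex 1.2 4.5 5.9
   vertex 5.6 3.8 2.7
  endloop
 endfacet
 facet normal -0.142 0.499 -0.855
  outer loop
   vertex 2.7 3.4 1.4
   vertex 5.2 2.4 0.4
   vertex 0.2 2.0 1.0
  endloop
 endfacet
 facet normal 0.123 0.838 -0.531
  outer loop
   vertex 2.7 3.4 1.4
   vertex 5.6 3.8 2.7
   vertex 5.2 2.4 0.4
  endloop
 endfacet
 facet normal -0.795 -0.459 0.397
  outer loop
   vertex 1.3 2.6 3.9
   vertex 1.2 4.5 5.9
   vertex 0.2 2.0 1.0
  endloop
 endfacet
 facet normal -0.598 -0.596 0.536
  outer loop
   vertex 1.3 2.6 3.9
   vertex 3.9 0.8 4.8
   vertex 1.2 4.5 5.9
  endloop
 endfacet
 facet normal -0.010 -0.792 -0.610
  outer loop
   vertex 1.9 0.9 2.4
   vertex 0.2 2.0 1.0
   vertex 5.2 2.4 0.4
  endloop
 endfacet
 facet normal -0.705 -0.593 0.390
  outer loop
   vertex 1.9 0.9 2.4
   vertex 1.3 2.6 3.9
   vertex 0.2 2.0 1.0
  endloop
 endfacet
 facet normal -0.606 -0.636 0.478
  outer loop
   vertex 1.9 0.9 2.4
   vertex 3.9 0.8 4.8
   vertex 1.3 2.6 3.9
  endloop
 endfacet
 facet normal 0.893 -0.240 0.380
  outer loop
   vertex 5.2 1.2 2.0
   vertex 5.6 3.8 2.7
   vertex 3.9 0.8 4.8
  endloop
 endfacet
 facet normal 0.987 -0.126 -0.095
  outer loop
   vertex 5.2 1.2 2.0
   vertex 5.2 2.4 0.4
   vertex 5.6 3.8 2.7
  endloop
 endfacet
 facet normal 0.077 -0.991 -0.106
  outer loop
   vertex 5.2 1.2 2.0
   vertex 3.9 0.8 4.8
   vertex 1.9 0.9 2.4
  endloop
 endfacet
 facet normal 0.000 -0.800 -0.600
  outer loop
   vertex 5.2 1.2 2.0
   vertex 1.9 0.9 2.4
   vertex 5.2 2.4 0.4
  endloop
 endfacet
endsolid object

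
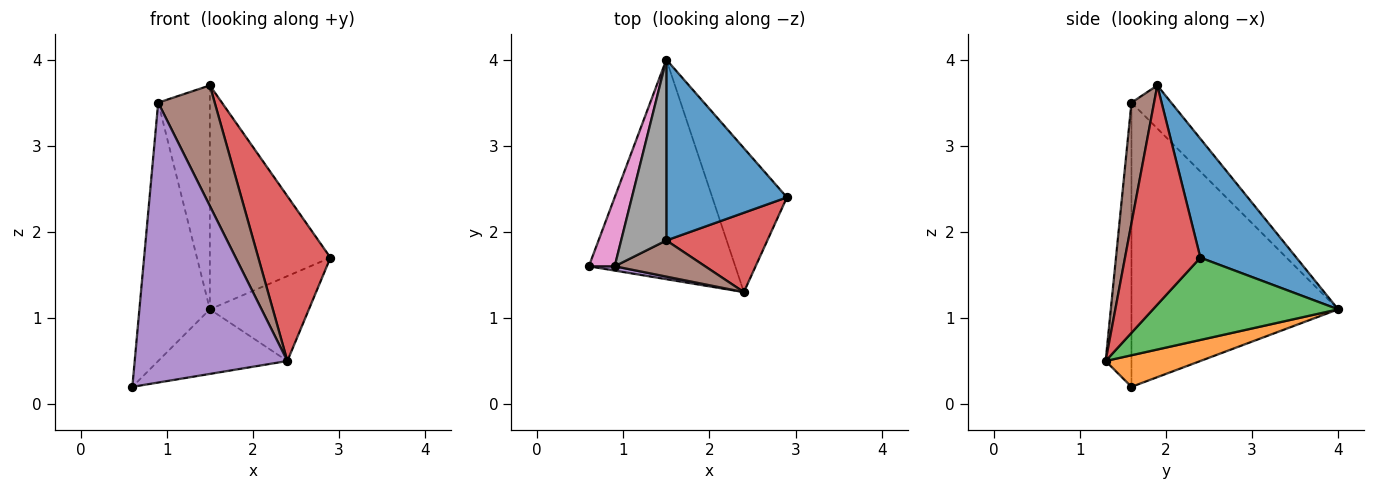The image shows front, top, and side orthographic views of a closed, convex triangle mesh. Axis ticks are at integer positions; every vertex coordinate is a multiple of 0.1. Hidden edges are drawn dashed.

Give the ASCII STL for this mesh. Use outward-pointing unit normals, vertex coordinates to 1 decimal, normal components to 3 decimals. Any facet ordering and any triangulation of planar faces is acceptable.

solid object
 facet normal 0.527 0.661 0.534
  outer loop
   vertex 1.5 1.9 3.7
   vertex 2.9 2.4 1.7
   vertex 1.5 4.0 1.1
  endloop
 endfacet
 facet normal 0.203 0.276 -0.939
  outer loop
   vertex 2.4 1.3 0.5
   vertex 0.6 1.6 0.2
   vertex 1.5 4.0 1.1
  endloop
 endfacet
 facet normal 0.689 0.368 -0.625
  outer loop
   vertex 2.4 1.3 0.5
   vertex 1.5 4.0 1.1
   vertex 2.9 2.4 1.7
  endloop
 endfacet
 facet normal 0.685 -0.656 0.316
  outer loop
   vertex 2.4 1.3 0.5
   vertex 2.9 2.4 1.7
   vertex 1.5 1.9 3.7
  endloop
 endfacet
 facet normal -0.167 -0.986 0.015
  outer loop
   vertex 0.9 1.6 3.5
   vertex 0.6 1.6 0.2
   vertex 2.4 1.3 0.5
  endloop
 endfacet
 facet normal 0.358 -0.894 0.268
  outer loop
   vertex 0.9 1.6 3.5
   vertex 2.4 1.3 0.5
   vertex 1.5 1.9 3.7
  endloop
 endfacet
 facet normal -0.943 0.321 0.086
  outer loop
   vertex 0.9 1.6 3.5
   vertex 1.5 4.0 1.1
   vertex 0.6 1.6 0.2
  endloop
 endfacet
 facet normal -0.513 0.668 0.539
  outer loop
   vertex 0.9 1.6 3.5
   vertex 1.5 1.9 3.7
   vertex 1.5 4.0 1.1
  endloop
 endfacet
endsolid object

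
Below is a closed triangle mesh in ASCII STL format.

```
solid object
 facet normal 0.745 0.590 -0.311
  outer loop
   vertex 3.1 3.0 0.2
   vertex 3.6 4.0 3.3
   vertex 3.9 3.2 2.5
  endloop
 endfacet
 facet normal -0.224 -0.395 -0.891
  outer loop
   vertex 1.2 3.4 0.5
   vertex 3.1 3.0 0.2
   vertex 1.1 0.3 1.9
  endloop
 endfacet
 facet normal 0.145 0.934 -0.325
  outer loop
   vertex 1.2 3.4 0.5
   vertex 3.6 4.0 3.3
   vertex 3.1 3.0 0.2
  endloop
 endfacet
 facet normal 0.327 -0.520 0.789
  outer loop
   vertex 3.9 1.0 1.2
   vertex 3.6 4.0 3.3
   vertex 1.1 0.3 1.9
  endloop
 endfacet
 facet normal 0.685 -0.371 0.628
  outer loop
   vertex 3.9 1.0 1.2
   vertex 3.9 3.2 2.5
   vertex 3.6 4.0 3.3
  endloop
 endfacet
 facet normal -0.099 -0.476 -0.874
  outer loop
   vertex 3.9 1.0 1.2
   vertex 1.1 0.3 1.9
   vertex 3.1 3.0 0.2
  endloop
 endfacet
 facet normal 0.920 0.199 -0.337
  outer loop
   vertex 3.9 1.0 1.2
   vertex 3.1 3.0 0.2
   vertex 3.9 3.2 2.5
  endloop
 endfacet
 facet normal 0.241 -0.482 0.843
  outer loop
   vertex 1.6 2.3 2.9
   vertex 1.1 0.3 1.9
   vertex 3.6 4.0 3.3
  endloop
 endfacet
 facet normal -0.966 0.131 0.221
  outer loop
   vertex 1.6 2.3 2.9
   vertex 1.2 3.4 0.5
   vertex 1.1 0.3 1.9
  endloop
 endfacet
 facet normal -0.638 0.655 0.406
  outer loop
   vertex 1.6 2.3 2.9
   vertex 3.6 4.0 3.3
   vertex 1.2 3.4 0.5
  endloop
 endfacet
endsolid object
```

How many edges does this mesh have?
15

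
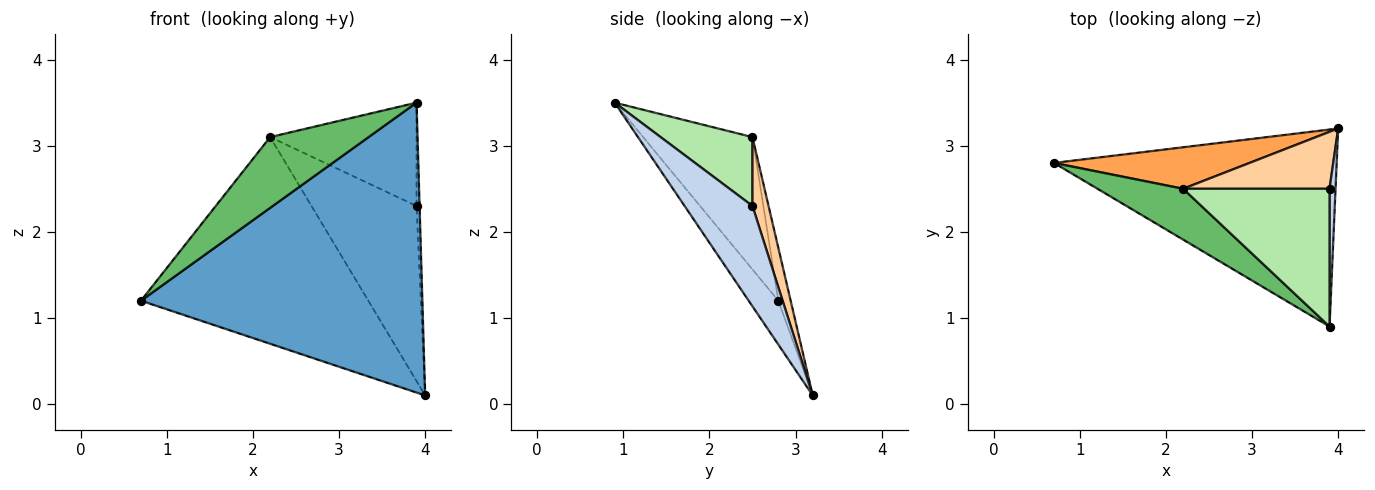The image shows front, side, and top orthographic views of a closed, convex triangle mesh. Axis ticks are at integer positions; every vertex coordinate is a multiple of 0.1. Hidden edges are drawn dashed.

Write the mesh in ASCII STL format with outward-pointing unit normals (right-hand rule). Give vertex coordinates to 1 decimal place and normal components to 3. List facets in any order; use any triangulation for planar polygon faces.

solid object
 facet normal -0.087 -0.824 -0.560
  outer loop
   vertex 3.9 0.9 3.5
   vertex 0.7 2.8 1.2
   vertex 4.0 3.2 0.1
  endloop
 endfacet
 facet normal 0.997 0.045 0.060
  outer loop
   vertex 3.9 2.5 2.3
   vertex 3.9 0.9 3.5
   vertex 4.0 3.2 0.1
  endloop
 endfacet
 facet normal -0.053 0.979 0.197
  outer loop
   vertex 2.2 2.5 3.1
   vertex 4.0 3.2 0.1
   vertex 0.7 2.8 1.2
  endloop
 endfacet
 facet normal 0.144 0.941 0.306
  outer loop
   vertex 2.2 2.5 3.1
   vertex 3.9 2.5 2.3
   vertex 4.0 3.2 0.1
  endloop
 endfacet
 facet normal -0.670 -0.603 0.433
  outer loop
   vertex 2.2 2.5 3.1
   vertex 0.7 2.8 1.2
   vertex 3.9 0.9 3.5
  endloop
 endfacet
 facet normal 0.352 0.562 0.749
  outer loop
   vertex 2.2 2.5 3.1
   vertex 3.9 0.9 3.5
   vertex 3.9 2.5 2.3
  endloop
 endfacet
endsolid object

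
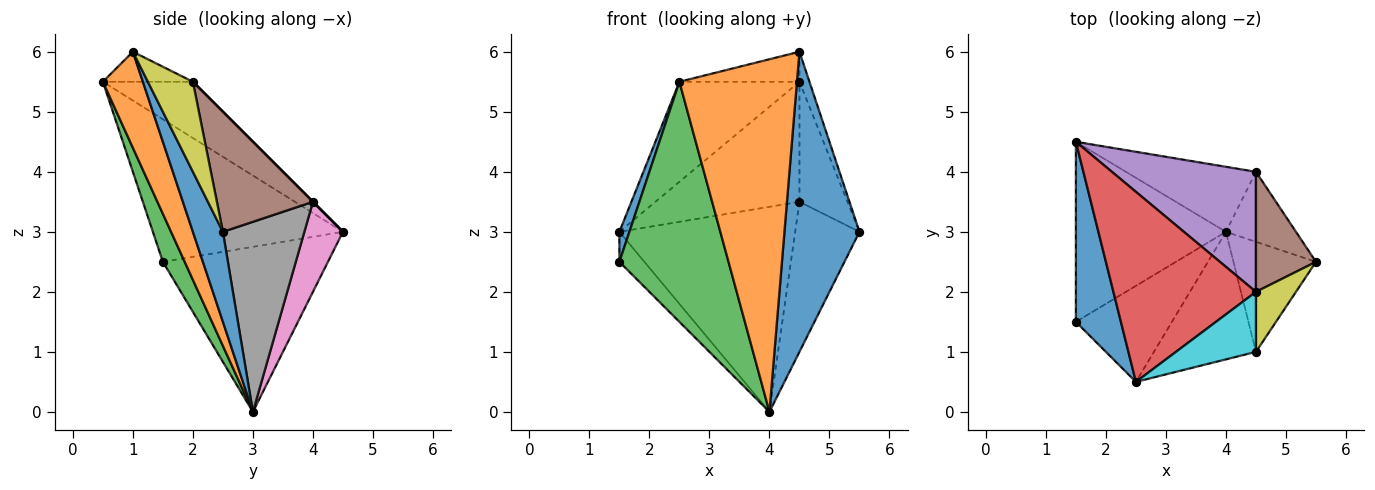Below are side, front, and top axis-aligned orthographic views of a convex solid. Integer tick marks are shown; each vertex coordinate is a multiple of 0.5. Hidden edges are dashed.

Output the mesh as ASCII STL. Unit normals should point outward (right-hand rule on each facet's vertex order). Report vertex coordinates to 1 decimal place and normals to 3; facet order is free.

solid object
 facet normal -0.952 -0.050 0.301
  outer loop
   vertex 1.5 1.5 2.5
   vertex 2.5 0.5 5.5
   vertex 1.5 4.5 3.0
  endloop
 endfacet
 facet normal -0.735 0.111 -0.668
  outer loop
   vertex 1.5 1.5 2.5
   vertex 1.5 4.5 3.0
   vertex 4.0 3.0 0.0
  endloop
 endfacet
 facet normal 0.183 -0.913 -0.365
  outer loop
   vertex 1.5 1.5 2.5
   vertex 4.0 3.0 0.0
   vertex 2.5 0.5 5.5
  endloop
 endfacet
 facet normal -0.330 0.440 0.835
  outer loop
   vertex 4.5 2.0 5.5
   vertex 1.5 4.5 3.0
   vertex 2.5 0.5 5.5
  endloop
 endfacet
 facet normal 0.000 0.707 0.707
  outer loop
   vertex 4.5 4.0 3.5
   vertex 1.5 4.5 3.0
   vertex 4.5 2.0 5.5
  endloop
 endfacet
 facet normal 0.816 0.408 0.408
  outer loop
   vertex 4.5 4.0 3.5
   vertex 4.5 2.0 5.5
   vertex 5.5 2.5 3.0
  endloop
 endfacet
 facet normal 0.205 0.933 -0.296
  outer loop
   vertex 4.5 4.0 3.5
   vertex 4.0 3.0 0.0
   vertex 1.5 4.5 3.0
  endloop
 endfacet
 facet normal 0.754 0.595 -0.278
  outer loop
   vertex 4.5 4.0 3.5
   vertex 5.5 2.5 3.0
   vertex 4.0 3.0 0.0
  endloop
 endfacet
 facet normal 0.896 0.199 0.398
  outer loop
   vertex 4.5 1.0 6.0
   vertex 5.5 2.5 3.0
   vertex 4.5 2.0 5.5
  endloop
 endfacet
 facet normal -0.318 0.424 0.848
  outer loop
   vertex 4.5 1.0 6.0
   vertex 4.5 2.0 5.5
   vertex 2.5 0.5 5.5
  endloop
 endfacet
 facet normal 0.352 -0.879 -0.322
  outer loop
   vertex 4.5 1.0 6.0
   vertex 4.0 3.0 0.0
   vertex 5.5 2.5 3.0
  endloop
 endfacet
 facet normal 0.305 -0.896 -0.324
  outer loop
   vertex 4.5 1.0 6.0
   vertex 2.5 0.5 5.5
   vertex 4.0 3.0 0.0
  endloop
 endfacet
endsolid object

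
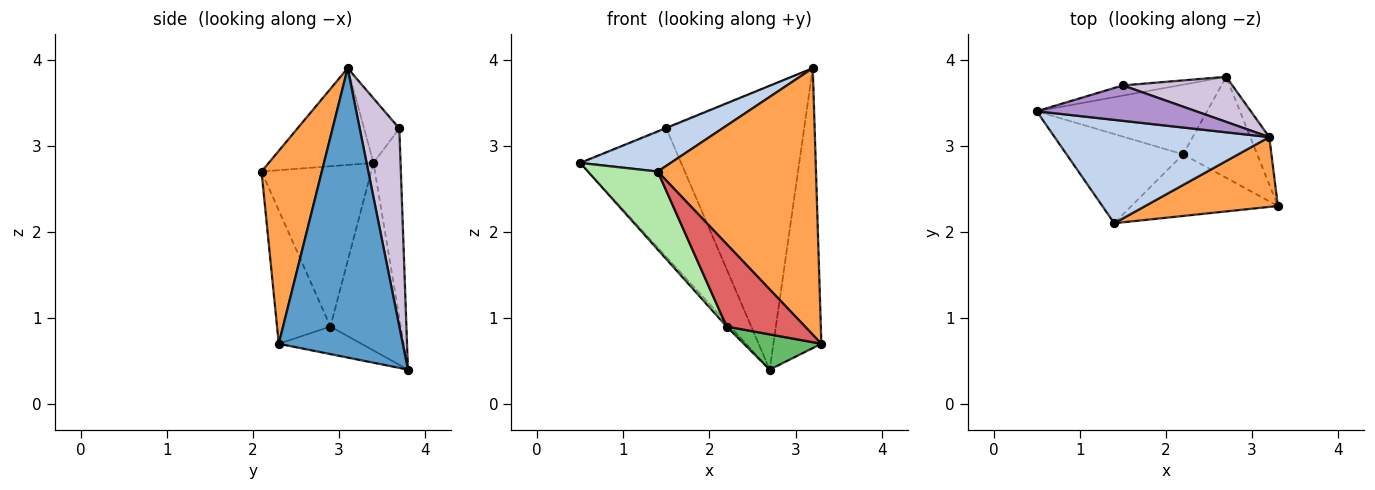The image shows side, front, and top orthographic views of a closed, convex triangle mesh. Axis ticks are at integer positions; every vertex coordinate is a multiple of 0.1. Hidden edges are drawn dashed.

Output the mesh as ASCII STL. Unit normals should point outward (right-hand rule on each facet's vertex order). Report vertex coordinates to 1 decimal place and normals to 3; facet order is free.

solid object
 facet normal 0.931 0.360 -0.061
  outer loop
   vertex 3.2 3.1 3.9
   vertex 3.3 2.3 0.7
   vertex 2.7 3.8 0.4
  endloop
 endfacet
 facet normal -0.387 -0.334 0.859
  outer loop
   vertex 1.4 2.1 2.7
   vertex 3.2 3.1 3.9
   vertex 0.5 3.4 2.8
  endloop
 endfacet
 facet normal 0.346 -0.908 0.238
  outer loop
   vertex 1.4 2.1 2.7
   vertex 3.3 2.3 0.7
   vertex 3.2 3.1 3.9
  endloop
 endfacet
 facet normal -0.740 0.038 -0.672
  outer loop
   vertex 2.2 2.9 0.9
   vertex 0.5 3.4 2.8
   vertex 2.7 3.8 0.4
  endloop
 endfacet
 facet normal -0.331 -0.311 -0.891
  outer loop
   vertex 2.2 2.9 0.9
   vertex 2.7 3.8 0.4
   vertex 3.3 2.3 0.7
  endloop
 endfacet
 facet normal -0.719 -0.458 -0.523
  outer loop
   vertex 2.2 2.9 0.9
   vertex 1.4 2.1 2.7
   vertex 0.5 3.4 2.8
  endloop
 endfacet
 facet normal -0.479 -0.703 -0.525
  outer loop
   vertex 2.2 2.9 0.9
   vertex 3.3 2.3 0.7
   vertex 1.4 2.1 2.7
  endloop
 endfacet
 facet normal -0.258 0.963 -0.076
  outer loop
   vertex 1.5 3.7 3.2
   vertex 2.7 3.8 0.4
   vertex 0.5 3.4 2.8
  endloop
 endfacet
 facet normal -0.376 0.017 0.927
  outer loop
   vertex 1.5 3.7 3.2
   vertex 0.5 3.4 2.8
   vertex 3.2 3.1 3.9
  endloop
 endfacet
 facet normal 0.273 0.950 0.151
  outer loop
   vertex 1.5 3.7 3.2
   vertex 3.2 3.1 3.9
   vertex 2.7 3.8 0.4
  endloop
 endfacet
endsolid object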